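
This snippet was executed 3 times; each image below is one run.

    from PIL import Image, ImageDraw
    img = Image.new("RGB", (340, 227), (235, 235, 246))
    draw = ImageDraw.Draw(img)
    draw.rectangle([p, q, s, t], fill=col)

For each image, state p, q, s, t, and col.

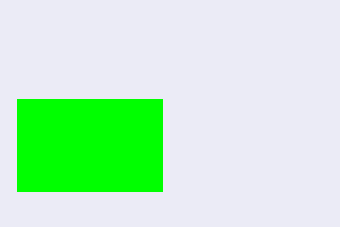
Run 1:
p = 17
q = 99
s = 162
t = 191
col = 'lime'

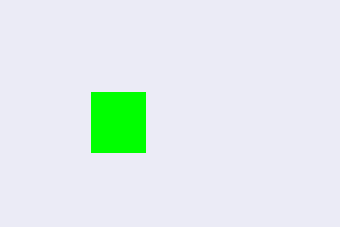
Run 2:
p = 91; q = 92; s = 145; t = 152; col = 'lime'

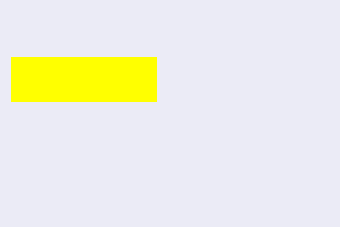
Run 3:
p = 11; q = 57; s = 156; t = 101; col = 'yellow'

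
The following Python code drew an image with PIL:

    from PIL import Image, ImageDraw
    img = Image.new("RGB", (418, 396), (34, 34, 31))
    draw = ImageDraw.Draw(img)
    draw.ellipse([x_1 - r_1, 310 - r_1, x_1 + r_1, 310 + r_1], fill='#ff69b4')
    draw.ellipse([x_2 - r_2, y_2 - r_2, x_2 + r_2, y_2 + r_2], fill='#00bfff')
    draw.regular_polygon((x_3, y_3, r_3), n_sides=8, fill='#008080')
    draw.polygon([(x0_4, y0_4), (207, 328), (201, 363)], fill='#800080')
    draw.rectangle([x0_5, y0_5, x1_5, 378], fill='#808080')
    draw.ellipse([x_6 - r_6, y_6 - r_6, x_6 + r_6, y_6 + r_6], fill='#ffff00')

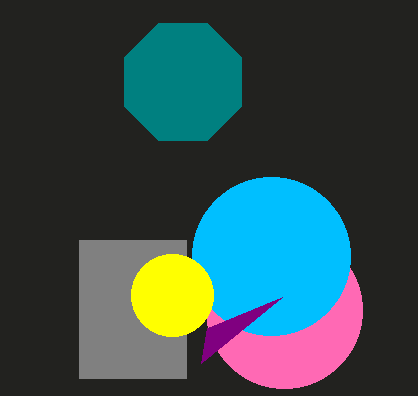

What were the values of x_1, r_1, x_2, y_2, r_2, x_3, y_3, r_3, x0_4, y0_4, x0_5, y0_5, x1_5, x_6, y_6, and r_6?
x_1 = 284
r_1 = 78
x_2 = 271
y_2 = 256
r_2 = 79
x_3 = 183
y_3 = 82
r_3 = 63
x0_4 = 282
y0_4 = 297
x0_5 = 79
y0_5 = 240
x1_5 = 186
x_6 = 172
y_6 = 295
r_6 = 41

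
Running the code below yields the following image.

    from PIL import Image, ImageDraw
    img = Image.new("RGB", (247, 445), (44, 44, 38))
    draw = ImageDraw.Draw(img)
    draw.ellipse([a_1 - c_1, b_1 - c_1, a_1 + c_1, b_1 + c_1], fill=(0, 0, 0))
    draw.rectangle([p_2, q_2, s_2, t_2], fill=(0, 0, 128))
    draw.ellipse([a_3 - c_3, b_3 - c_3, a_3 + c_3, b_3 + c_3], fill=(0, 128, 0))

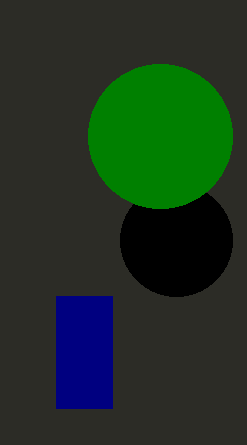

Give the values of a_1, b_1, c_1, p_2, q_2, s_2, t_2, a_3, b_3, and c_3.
a_1 = 176
b_1 = 240
c_1 = 56
p_2 = 56
q_2 = 296
s_2 = 112
t_2 = 408
a_3 = 160
b_3 = 136
c_3 = 72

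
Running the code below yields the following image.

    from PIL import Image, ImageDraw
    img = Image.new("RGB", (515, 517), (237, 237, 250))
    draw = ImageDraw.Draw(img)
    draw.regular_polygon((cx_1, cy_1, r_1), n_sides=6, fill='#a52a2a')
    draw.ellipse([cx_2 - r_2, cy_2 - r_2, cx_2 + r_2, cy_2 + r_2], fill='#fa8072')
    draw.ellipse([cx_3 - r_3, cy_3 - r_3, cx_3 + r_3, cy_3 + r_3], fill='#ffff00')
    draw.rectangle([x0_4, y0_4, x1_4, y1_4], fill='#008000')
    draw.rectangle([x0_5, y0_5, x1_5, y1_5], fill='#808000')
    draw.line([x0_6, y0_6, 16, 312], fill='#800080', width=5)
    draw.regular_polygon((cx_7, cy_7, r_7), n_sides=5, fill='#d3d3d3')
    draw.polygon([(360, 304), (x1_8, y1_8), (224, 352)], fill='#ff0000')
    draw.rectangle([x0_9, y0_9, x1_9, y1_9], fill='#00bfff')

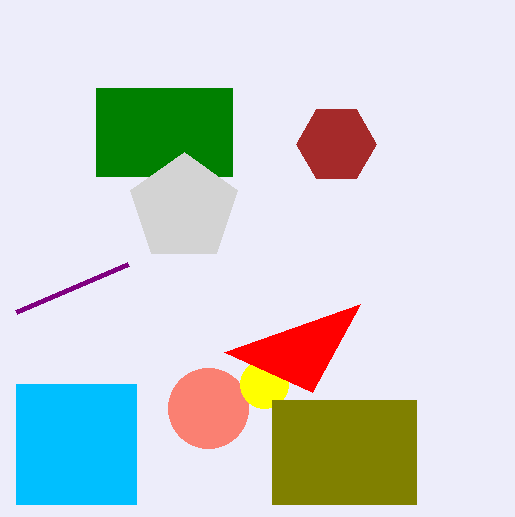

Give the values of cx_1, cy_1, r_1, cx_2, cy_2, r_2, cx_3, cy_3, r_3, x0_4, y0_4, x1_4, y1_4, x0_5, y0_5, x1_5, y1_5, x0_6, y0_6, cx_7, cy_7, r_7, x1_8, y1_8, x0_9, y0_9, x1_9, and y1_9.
cx_1 = 336
cy_1 = 144
r_1 = 40
cx_2 = 208
cy_2 = 408
r_2 = 40
cx_3 = 264
cy_3 = 384
r_3 = 24
x0_4 = 96
y0_4 = 88
x1_4 = 232
y1_4 = 176
x0_5 = 272
y0_5 = 400
x1_5 = 416
y1_5 = 504
x0_6 = 128
y0_6 = 264
cx_7 = 184
cy_7 = 208
r_7 = 56
x1_8 = 312
y1_8 = 392
x0_9 = 16
y0_9 = 384
x1_9 = 136
y1_9 = 504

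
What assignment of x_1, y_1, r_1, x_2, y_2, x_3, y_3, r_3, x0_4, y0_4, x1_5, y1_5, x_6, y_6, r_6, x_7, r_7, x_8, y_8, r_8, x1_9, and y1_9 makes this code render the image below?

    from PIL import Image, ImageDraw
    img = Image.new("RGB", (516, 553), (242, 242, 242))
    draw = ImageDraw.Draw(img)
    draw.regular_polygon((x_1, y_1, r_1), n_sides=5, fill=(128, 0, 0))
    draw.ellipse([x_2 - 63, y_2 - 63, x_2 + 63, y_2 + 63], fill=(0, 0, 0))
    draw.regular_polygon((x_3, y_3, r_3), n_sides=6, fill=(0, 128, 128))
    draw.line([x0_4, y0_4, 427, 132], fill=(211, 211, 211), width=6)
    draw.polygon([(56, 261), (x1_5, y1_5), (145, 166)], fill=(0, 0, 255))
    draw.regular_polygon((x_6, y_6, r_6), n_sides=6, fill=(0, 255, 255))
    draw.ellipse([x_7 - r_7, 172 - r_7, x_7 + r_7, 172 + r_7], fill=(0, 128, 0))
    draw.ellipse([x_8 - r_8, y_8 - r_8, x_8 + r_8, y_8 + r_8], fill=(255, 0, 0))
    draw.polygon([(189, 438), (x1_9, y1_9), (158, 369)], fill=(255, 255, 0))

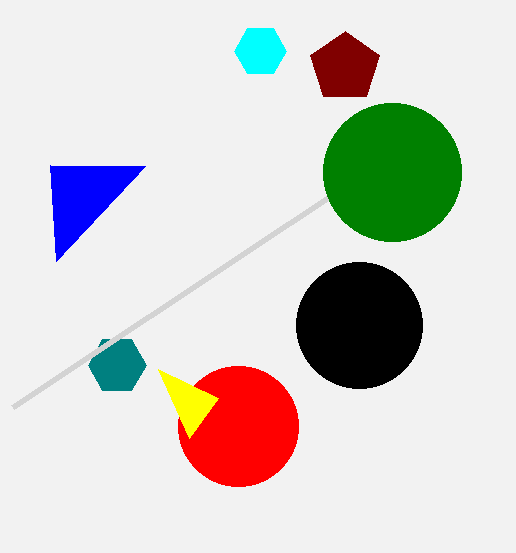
x_1 = 345, y_1 = 67, r_1 = 36, x_2 = 359, y_2 = 325, x_3 = 117, y_3 = 365, r_3 = 29, x0_4 = 13, y0_4 = 407, x1_5 = 50, y1_5 = 165, x_6 = 260, y_6 = 51, r_6 = 26, x_7 = 392, r_7 = 69, x_8 = 238, y_8 = 426, r_8 = 60, x1_9 = 218, y1_9 = 398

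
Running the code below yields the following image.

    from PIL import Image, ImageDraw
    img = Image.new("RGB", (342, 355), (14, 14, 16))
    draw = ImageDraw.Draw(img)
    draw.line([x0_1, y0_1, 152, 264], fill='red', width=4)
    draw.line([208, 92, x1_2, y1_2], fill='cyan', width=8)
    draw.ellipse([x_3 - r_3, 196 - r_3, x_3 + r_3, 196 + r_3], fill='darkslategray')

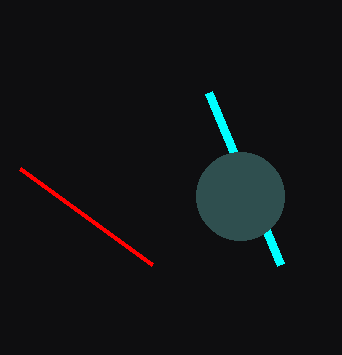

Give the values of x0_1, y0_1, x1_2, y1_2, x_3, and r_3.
x0_1 = 20, y0_1 = 168, x1_2 = 280, y1_2 = 264, x_3 = 240, r_3 = 44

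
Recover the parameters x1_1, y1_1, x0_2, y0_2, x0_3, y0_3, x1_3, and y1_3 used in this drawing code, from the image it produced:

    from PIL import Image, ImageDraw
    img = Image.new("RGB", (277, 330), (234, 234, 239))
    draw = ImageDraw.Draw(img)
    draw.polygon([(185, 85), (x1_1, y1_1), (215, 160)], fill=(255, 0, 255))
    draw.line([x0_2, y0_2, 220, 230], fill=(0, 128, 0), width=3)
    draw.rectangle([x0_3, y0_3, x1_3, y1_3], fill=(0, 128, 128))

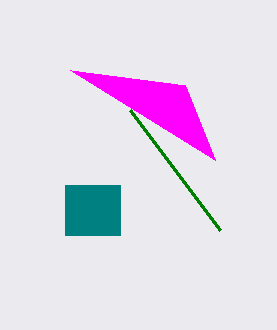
x1_1 = 70; y1_1 = 70; x0_2 = 130; y0_2 = 110; x0_3 = 65; y0_3 = 185; x1_3 = 120; y1_3 = 235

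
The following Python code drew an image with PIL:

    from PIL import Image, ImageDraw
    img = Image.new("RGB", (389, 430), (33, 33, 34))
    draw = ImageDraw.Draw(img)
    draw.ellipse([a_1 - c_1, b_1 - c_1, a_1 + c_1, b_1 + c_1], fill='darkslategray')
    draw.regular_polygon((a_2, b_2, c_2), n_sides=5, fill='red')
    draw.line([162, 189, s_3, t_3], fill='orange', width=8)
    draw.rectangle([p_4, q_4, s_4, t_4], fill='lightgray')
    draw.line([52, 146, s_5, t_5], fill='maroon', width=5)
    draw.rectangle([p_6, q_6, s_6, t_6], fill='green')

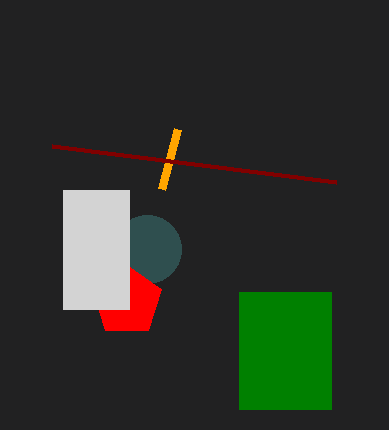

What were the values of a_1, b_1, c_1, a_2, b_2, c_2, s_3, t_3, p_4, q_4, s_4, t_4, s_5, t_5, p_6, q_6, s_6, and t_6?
a_1 = 147; b_1 = 249; c_1 = 34; a_2 = 127; b_2 = 301; c_2 = 36; s_3 = 178; t_3 = 129; p_4 = 63; q_4 = 190; s_4 = 129; t_4 = 309; s_5 = 336; t_5 = 182; p_6 = 239; q_6 = 292; s_6 = 331; t_6 = 409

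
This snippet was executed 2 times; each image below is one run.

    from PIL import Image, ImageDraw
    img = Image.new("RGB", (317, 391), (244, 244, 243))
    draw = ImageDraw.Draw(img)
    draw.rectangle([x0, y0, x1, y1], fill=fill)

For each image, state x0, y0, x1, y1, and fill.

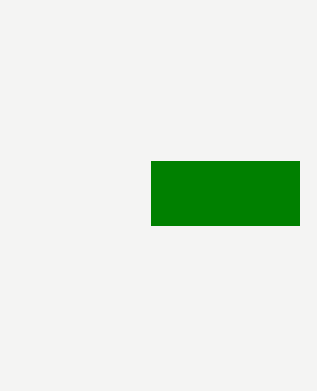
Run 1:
x0 = 151
y0 = 161
x1 = 299
y1 = 225
fill = 'green'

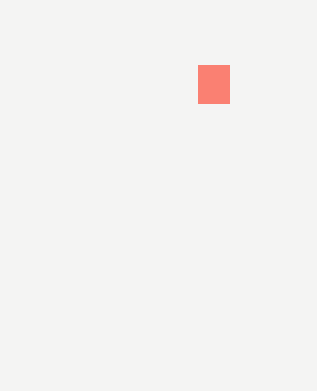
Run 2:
x0 = 198
y0 = 65
x1 = 229
y1 = 103
fill = 'salmon'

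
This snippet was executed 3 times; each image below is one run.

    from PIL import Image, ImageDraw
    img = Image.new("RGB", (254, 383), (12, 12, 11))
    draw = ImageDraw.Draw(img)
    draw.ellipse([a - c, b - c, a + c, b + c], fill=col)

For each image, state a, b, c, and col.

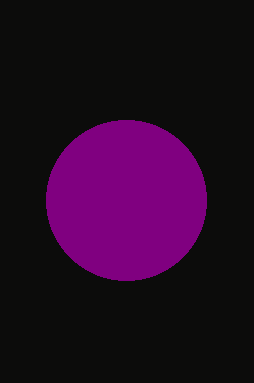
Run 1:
a = 126, b = 200, c = 80, col = 'purple'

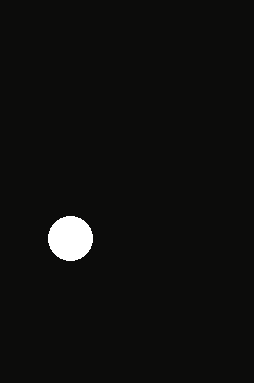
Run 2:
a = 70; b = 238; c = 22; col = 'white'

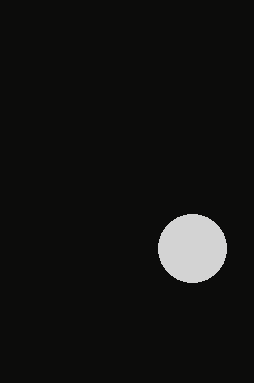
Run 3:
a = 192, b = 248, c = 34, col = 'lightgray'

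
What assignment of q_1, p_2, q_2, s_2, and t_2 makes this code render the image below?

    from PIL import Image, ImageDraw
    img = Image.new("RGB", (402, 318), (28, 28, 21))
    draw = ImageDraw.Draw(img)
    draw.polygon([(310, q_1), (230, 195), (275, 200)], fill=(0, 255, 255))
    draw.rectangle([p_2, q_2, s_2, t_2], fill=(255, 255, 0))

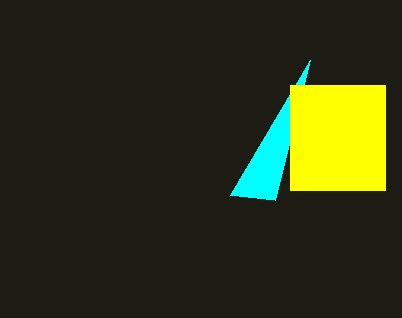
q_1 = 60, p_2 = 290, q_2 = 85, s_2 = 385, t_2 = 190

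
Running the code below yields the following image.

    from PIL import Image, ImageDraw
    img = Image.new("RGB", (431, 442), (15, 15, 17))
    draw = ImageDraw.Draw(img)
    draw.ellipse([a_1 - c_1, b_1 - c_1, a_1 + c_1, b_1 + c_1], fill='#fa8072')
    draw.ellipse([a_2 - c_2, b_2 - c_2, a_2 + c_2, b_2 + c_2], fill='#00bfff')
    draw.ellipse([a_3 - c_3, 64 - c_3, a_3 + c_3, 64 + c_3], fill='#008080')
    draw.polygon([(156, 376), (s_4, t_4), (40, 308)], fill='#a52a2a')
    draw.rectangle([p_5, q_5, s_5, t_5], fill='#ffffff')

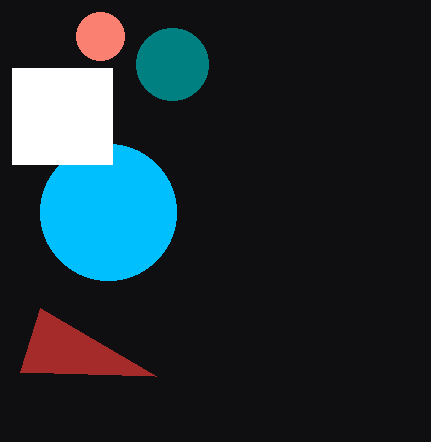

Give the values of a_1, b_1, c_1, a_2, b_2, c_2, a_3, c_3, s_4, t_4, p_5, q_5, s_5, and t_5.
a_1 = 100; b_1 = 36; c_1 = 24; a_2 = 108; b_2 = 212; c_2 = 68; a_3 = 172; c_3 = 36; s_4 = 20; t_4 = 372; p_5 = 12; q_5 = 68; s_5 = 112; t_5 = 164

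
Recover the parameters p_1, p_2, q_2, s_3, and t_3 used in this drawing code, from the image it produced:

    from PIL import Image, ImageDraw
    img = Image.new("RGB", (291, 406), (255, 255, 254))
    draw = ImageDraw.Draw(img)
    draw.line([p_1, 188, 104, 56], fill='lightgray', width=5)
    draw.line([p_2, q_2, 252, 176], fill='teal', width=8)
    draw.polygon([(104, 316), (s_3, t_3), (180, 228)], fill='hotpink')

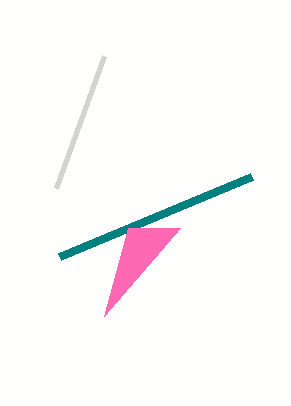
p_1 = 56; p_2 = 60; q_2 = 256; s_3 = 128; t_3 = 228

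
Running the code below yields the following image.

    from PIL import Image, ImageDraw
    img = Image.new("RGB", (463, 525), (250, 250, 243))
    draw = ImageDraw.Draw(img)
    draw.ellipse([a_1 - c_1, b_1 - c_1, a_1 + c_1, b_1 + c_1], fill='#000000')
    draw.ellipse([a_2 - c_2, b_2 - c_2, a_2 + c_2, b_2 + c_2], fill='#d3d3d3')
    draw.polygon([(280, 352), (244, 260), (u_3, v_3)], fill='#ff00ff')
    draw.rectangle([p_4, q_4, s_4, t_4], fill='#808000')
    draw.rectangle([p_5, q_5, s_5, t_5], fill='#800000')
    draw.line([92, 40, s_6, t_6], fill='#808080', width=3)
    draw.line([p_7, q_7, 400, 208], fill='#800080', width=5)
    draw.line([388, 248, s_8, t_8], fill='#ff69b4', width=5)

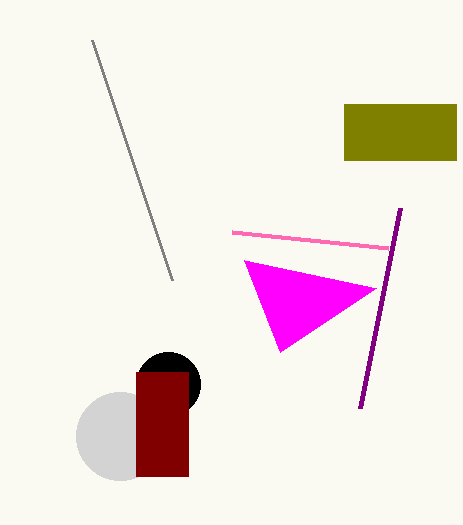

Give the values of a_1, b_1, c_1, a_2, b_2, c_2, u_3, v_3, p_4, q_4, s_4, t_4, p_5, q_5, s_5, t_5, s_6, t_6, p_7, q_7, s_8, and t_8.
a_1 = 168, b_1 = 384, c_1 = 32, a_2 = 120, b_2 = 436, c_2 = 44, u_3 = 376, v_3 = 288, p_4 = 344, q_4 = 104, s_4 = 456, t_4 = 160, p_5 = 136, q_5 = 372, s_5 = 188, t_5 = 476, s_6 = 172, t_6 = 280, p_7 = 360, q_7 = 408, s_8 = 232, t_8 = 232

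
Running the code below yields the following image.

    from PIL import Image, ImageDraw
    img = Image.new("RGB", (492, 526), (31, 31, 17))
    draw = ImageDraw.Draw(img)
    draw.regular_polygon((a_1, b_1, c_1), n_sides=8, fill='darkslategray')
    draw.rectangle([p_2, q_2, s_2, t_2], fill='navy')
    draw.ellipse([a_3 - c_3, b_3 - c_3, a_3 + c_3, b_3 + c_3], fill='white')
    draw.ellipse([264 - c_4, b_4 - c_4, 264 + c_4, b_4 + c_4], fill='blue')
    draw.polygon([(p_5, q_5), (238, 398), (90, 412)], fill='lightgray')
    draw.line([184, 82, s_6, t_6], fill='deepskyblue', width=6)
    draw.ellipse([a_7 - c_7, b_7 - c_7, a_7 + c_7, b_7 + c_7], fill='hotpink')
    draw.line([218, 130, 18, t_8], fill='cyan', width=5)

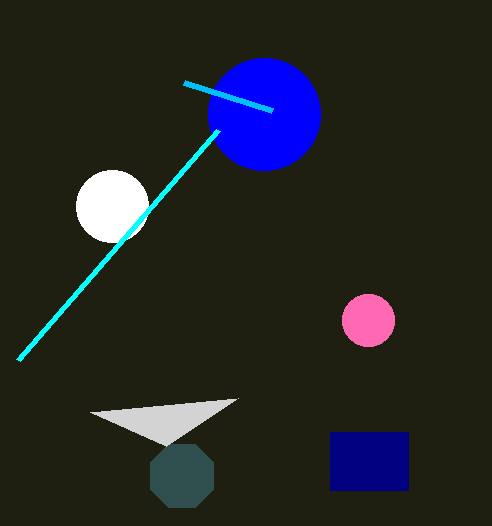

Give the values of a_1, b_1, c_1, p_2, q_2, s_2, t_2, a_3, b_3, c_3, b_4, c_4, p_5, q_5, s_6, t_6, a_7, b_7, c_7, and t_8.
a_1 = 182, b_1 = 476, c_1 = 34, p_2 = 330, q_2 = 432, s_2 = 408, t_2 = 490, a_3 = 112, b_3 = 206, c_3 = 36, b_4 = 114, c_4 = 56, p_5 = 166, q_5 = 446, s_6 = 272, t_6 = 110, a_7 = 368, b_7 = 320, c_7 = 26, t_8 = 360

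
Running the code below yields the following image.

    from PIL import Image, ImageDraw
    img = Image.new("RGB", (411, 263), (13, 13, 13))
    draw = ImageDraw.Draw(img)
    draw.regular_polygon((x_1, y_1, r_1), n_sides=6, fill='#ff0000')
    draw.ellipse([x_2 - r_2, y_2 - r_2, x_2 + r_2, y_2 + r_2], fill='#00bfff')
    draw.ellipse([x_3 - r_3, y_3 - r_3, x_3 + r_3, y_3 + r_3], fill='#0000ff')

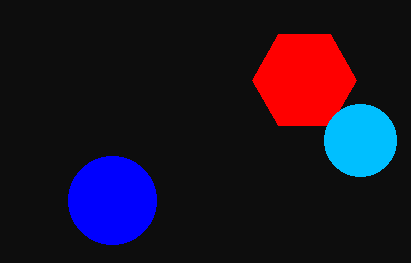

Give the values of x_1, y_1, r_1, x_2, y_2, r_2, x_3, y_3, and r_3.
x_1 = 304
y_1 = 80
r_1 = 52
x_2 = 360
y_2 = 140
r_2 = 36
x_3 = 112
y_3 = 200
r_3 = 44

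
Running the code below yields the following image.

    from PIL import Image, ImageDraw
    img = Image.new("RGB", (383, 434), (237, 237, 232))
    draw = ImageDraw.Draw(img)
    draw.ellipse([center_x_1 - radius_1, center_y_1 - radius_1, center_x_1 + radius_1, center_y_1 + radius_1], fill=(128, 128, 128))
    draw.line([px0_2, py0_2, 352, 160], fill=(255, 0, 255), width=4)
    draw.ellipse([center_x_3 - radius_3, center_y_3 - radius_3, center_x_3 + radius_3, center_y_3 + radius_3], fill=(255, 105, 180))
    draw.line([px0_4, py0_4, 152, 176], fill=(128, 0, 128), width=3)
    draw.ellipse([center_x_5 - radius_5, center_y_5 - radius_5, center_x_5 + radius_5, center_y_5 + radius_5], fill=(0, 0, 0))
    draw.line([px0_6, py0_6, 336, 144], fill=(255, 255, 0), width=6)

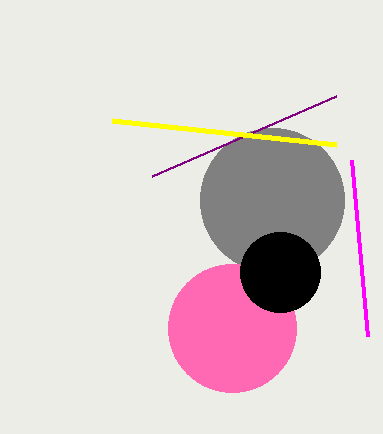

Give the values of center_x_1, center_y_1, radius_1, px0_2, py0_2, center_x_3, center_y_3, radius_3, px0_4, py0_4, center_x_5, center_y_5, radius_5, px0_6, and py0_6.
center_x_1 = 272; center_y_1 = 200; radius_1 = 72; px0_2 = 368; py0_2 = 336; center_x_3 = 232; center_y_3 = 328; radius_3 = 64; px0_4 = 336; py0_4 = 96; center_x_5 = 280; center_y_5 = 272; radius_5 = 40; px0_6 = 112; py0_6 = 120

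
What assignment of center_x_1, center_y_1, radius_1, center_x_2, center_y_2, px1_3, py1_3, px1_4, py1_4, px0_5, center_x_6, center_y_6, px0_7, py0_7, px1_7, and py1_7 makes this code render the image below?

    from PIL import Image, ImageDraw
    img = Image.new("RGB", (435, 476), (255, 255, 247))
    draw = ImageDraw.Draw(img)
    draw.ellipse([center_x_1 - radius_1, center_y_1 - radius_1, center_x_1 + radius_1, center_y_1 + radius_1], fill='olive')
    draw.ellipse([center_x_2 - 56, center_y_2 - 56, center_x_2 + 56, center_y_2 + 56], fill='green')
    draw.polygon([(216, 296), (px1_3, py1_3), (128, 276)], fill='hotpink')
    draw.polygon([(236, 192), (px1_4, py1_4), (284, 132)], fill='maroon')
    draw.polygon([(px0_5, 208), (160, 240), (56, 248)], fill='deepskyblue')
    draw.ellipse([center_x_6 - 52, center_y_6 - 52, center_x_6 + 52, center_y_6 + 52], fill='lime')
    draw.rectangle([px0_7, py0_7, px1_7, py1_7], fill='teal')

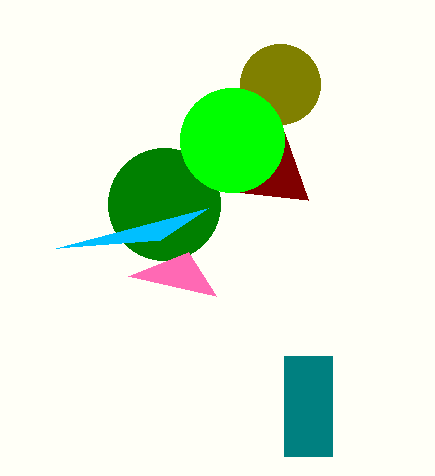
center_x_1 = 280; center_y_1 = 84; radius_1 = 40; center_x_2 = 164; center_y_2 = 204; px1_3 = 188; py1_3 = 252; px1_4 = 308; py1_4 = 200; px0_5 = 208; center_x_6 = 232; center_y_6 = 140; px0_7 = 284; py0_7 = 356; px1_7 = 332; py1_7 = 456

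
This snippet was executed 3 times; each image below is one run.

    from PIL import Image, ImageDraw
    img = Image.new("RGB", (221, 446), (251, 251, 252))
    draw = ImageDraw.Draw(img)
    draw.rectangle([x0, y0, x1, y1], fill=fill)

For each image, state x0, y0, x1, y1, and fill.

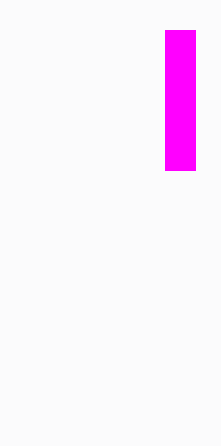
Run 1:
x0 = 165
y0 = 30
x1 = 195
y1 = 170
fill = 'magenta'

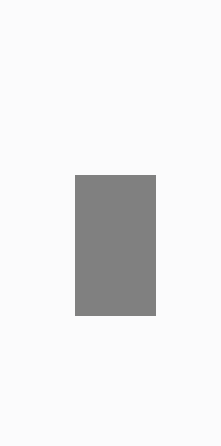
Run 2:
x0 = 75
y0 = 175
x1 = 155
y1 = 315
fill = 'gray'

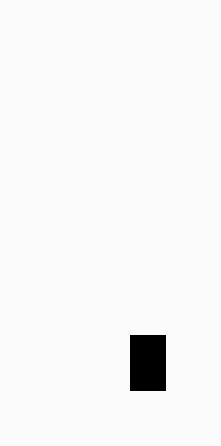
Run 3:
x0 = 130
y0 = 335
x1 = 165
y1 = 390
fill = 'black'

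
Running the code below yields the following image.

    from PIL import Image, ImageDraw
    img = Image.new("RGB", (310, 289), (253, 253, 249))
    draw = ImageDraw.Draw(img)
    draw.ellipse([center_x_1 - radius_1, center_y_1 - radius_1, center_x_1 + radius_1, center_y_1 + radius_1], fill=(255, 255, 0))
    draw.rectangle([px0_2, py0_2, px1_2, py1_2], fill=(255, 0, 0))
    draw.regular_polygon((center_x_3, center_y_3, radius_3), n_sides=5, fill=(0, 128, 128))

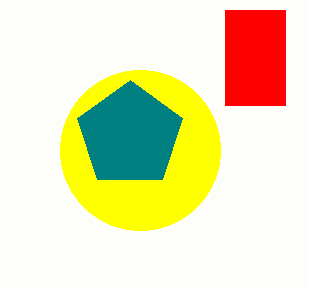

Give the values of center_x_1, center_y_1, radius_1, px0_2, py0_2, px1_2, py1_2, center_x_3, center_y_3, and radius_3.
center_x_1 = 140
center_y_1 = 150
radius_1 = 80
px0_2 = 225
py0_2 = 10
px1_2 = 285
py1_2 = 105
center_x_3 = 130
center_y_3 = 135
radius_3 = 55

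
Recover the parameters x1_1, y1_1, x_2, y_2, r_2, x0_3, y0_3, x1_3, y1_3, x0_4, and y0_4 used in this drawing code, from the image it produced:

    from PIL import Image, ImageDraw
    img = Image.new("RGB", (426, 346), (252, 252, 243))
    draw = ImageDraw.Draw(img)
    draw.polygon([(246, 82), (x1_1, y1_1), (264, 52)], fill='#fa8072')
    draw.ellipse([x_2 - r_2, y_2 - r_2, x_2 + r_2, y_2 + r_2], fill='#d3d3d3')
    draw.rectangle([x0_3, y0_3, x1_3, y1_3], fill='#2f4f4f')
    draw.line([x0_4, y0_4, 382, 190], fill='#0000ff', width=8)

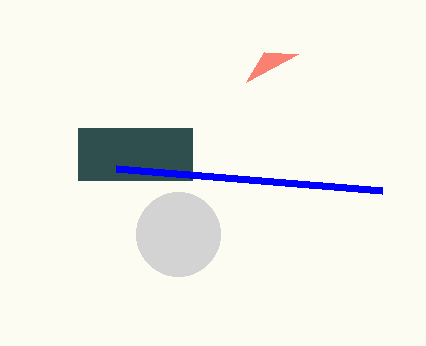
x1_1 = 298
y1_1 = 54
x_2 = 178
y_2 = 234
r_2 = 42
x0_3 = 78
y0_3 = 128
x1_3 = 192
y1_3 = 180
x0_4 = 116
y0_4 = 168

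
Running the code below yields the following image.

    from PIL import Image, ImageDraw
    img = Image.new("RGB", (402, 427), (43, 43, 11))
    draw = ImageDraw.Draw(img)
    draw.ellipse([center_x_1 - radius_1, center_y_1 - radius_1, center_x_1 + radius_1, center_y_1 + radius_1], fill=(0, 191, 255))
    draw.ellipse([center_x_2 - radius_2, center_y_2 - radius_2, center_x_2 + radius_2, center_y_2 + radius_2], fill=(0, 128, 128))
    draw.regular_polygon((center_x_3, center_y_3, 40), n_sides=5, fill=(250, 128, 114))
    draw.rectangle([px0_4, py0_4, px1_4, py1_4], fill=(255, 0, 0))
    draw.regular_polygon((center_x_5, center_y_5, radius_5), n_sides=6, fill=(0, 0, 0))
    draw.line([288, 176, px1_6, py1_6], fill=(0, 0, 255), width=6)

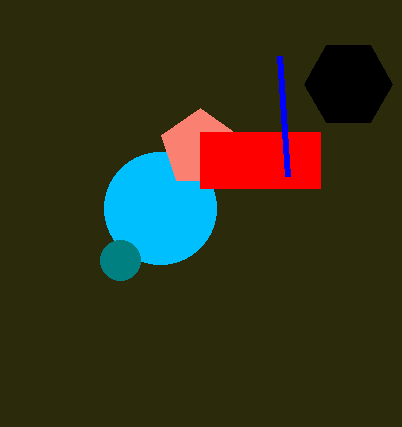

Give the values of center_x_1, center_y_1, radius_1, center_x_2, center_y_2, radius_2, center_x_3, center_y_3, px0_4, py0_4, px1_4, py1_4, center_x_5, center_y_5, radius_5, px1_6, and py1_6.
center_x_1 = 160; center_y_1 = 208; radius_1 = 56; center_x_2 = 120; center_y_2 = 260; radius_2 = 20; center_x_3 = 200; center_y_3 = 148; px0_4 = 200; py0_4 = 132; px1_4 = 320; py1_4 = 188; center_x_5 = 348; center_y_5 = 84; radius_5 = 44; px1_6 = 280; py1_6 = 56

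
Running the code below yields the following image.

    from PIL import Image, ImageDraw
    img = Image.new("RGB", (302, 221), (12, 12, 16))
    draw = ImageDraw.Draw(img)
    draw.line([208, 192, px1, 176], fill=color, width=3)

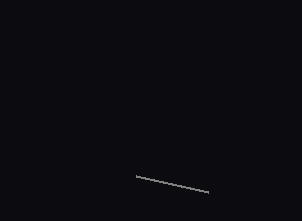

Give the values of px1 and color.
px1 = 136, color = 'gray'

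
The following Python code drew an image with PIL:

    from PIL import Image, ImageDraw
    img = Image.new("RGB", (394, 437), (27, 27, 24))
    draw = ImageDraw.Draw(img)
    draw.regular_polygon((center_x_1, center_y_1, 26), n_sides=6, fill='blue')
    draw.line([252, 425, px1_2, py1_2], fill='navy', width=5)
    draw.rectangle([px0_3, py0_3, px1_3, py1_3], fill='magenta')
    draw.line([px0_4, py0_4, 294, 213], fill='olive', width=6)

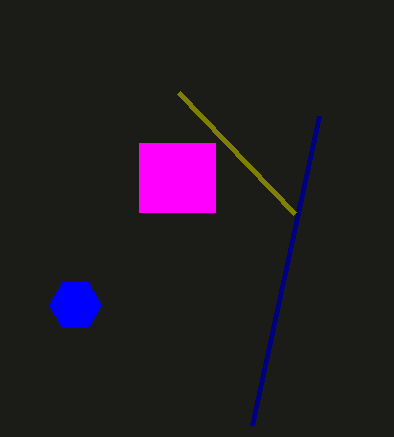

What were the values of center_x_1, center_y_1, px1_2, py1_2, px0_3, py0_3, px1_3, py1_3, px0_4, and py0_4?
center_x_1 = 75, center_y_1 = 305, px1_2 = 319, py1_2 = 116, px0_3 = 139, py0_3 = 143, px1_3 = 215, py1_3 = 212, px0_4 = 178, py0_4 = 92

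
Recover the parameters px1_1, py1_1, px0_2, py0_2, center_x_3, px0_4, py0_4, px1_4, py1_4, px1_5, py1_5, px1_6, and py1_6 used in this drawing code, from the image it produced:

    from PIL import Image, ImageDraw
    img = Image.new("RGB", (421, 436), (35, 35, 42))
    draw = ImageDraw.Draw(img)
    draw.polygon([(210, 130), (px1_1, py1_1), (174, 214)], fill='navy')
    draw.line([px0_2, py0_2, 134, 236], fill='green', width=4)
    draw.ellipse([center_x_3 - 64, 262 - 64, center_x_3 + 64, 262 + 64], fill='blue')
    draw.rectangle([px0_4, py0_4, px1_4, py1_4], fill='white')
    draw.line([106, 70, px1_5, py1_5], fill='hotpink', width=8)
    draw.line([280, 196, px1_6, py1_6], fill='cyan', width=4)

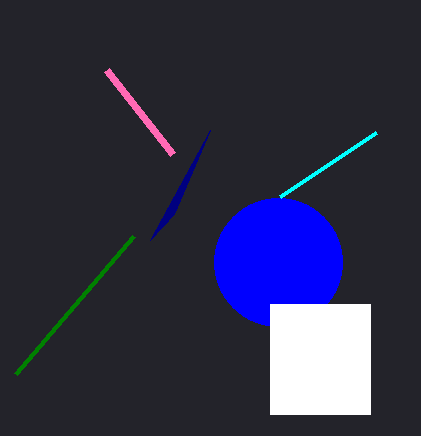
px1_1 = 150
py1_1 = 240
px0_2 = 16
py0_2 = 374
center_x_3 = 278
px0_4 = 270
py0_4 = 304
px1_4 = 370
py1_4 = 414
px1_5 = 172
py1_5 = 154
px1_6 = 376
py1_6 = 132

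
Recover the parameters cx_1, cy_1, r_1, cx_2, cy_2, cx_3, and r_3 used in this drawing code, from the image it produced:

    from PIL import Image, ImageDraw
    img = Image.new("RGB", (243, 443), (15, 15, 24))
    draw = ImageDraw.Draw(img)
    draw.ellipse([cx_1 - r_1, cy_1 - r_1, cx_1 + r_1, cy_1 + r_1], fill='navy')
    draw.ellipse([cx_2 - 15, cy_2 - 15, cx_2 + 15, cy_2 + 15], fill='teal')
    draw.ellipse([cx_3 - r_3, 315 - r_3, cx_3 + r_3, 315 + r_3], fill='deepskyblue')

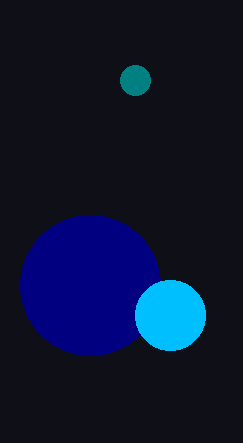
cx_1 = 90
cy_1 = 285
r_1 = 70
cx_2 = 135
cy_2 = 80
cx_3 = 170
r_3 = 35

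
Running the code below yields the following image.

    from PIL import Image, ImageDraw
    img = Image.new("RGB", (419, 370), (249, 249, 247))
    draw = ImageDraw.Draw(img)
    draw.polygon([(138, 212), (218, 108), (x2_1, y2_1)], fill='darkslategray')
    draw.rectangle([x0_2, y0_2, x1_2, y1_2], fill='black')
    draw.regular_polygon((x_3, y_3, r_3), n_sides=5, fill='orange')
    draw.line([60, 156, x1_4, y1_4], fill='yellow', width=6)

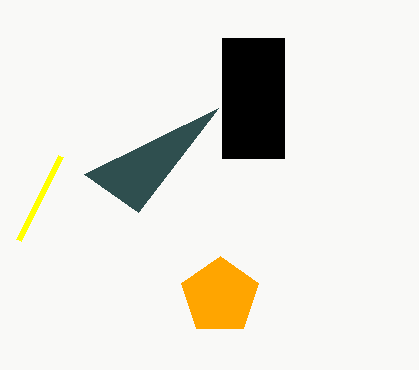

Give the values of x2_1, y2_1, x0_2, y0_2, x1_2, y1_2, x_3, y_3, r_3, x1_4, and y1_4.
x2_1 = 84, y2_1 = 174, x0_2 = 222, y0_2 = 38, x1_2 = 284, y1_2 = 158, x_3 = 220, y_3 = 296, r_3 = 40, x1_4 = 18, y1_4 = 240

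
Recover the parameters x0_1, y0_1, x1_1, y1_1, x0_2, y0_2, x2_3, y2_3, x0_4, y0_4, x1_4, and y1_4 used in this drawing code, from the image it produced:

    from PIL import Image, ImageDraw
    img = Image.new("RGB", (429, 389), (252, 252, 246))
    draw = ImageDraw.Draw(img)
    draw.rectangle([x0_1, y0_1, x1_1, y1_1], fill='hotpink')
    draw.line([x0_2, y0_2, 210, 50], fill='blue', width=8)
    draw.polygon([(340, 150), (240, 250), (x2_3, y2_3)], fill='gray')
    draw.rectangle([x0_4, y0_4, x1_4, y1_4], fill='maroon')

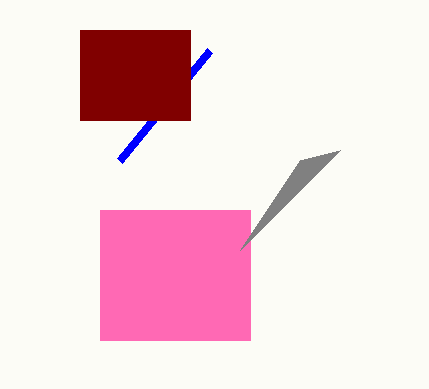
x0_1 = 100; y0_1 = 210; x1_1 = 250; y1_1 = 340; x0_2 = 120; y0_2 = 160; x2_3 = 300; y2_3 = 160; x0_4 = 80; y0_4 = 30; x1_4 = 190; y1_4 = 120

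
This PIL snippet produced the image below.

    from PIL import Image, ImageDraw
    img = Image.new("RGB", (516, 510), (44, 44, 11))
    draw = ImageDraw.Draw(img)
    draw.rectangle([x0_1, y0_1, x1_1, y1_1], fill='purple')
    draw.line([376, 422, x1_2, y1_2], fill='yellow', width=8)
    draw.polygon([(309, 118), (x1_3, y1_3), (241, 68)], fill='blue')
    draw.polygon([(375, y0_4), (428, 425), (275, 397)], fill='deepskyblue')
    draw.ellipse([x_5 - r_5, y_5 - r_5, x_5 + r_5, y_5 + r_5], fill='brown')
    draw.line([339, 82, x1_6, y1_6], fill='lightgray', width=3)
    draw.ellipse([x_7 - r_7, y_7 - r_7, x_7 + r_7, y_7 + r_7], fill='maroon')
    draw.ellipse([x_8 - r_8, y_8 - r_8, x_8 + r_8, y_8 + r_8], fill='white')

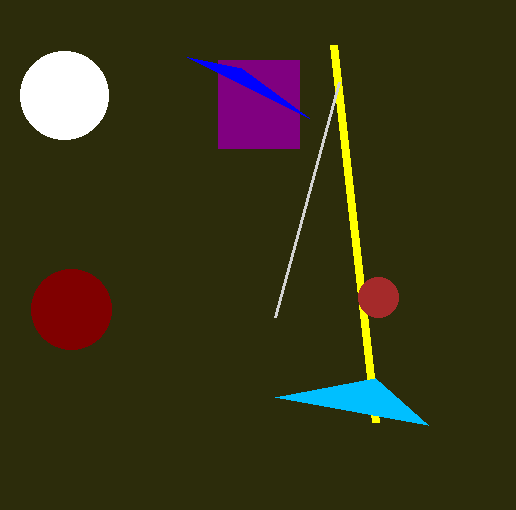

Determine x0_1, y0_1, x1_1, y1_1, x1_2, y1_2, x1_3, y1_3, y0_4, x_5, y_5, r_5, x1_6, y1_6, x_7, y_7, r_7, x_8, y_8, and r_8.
x0_1 = 218
y0_1 = 60
x1_1 = 299
y1_1 = 148
x1_2 = 334
y1_2 = 45
x1_3 = 187
y1_3 = 57
y0_4 = 378
x_5 = 378
y_5 = 297
r_5 = 20
x1_6 = 275
y1_6 = 317
x_7 = 71
y_7 = 309
r_7 = 40
x_8 = 64
y_8 = 95
r_8 = 44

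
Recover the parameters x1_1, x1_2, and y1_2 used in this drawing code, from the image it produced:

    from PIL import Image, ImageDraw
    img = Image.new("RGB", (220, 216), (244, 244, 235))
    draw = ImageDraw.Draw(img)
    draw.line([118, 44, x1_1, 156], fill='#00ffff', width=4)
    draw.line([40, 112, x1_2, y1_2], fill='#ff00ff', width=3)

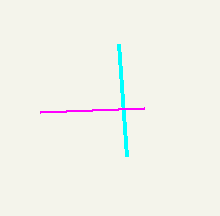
x1_1 = 126; x1_2 = 144; y1_2 = 108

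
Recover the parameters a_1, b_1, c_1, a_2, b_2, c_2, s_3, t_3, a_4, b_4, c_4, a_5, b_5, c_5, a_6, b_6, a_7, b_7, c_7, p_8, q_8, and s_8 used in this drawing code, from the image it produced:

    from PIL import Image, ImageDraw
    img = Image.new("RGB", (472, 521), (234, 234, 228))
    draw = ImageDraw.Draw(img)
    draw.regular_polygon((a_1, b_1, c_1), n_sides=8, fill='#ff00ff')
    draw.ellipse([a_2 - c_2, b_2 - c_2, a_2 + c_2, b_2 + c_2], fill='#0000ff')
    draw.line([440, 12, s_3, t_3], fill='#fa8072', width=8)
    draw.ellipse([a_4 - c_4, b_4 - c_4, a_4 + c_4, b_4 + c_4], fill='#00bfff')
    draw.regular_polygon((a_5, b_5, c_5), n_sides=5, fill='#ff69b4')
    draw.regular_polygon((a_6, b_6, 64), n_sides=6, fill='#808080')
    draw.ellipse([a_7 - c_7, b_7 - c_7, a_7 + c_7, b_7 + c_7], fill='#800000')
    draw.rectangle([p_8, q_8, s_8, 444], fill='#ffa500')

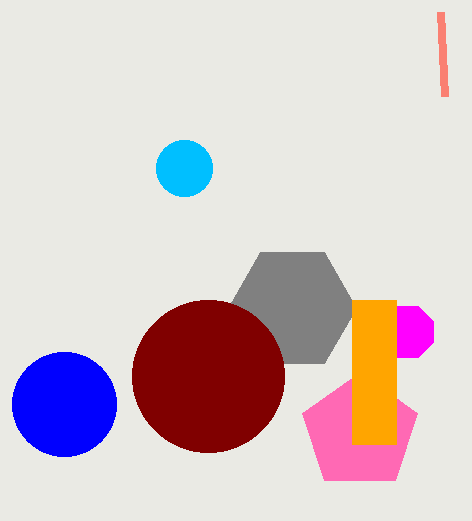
a_1 = 408; b_1 = 332; c_1 = 28; a_2 = 64; b_2 = 404; c_2 = 52; s_3 = 444; t_3 = 96; a_4 = 184; b_4 = 168; c_4 = 28; a_5 = 360; b_5 = 432; c_5 = 60; a_6 = 292; b_6 = 308; a_7 = 208; b_7 = 376; c_7 = 76; p_8 = 352; q_8 = 300; s_8 = 396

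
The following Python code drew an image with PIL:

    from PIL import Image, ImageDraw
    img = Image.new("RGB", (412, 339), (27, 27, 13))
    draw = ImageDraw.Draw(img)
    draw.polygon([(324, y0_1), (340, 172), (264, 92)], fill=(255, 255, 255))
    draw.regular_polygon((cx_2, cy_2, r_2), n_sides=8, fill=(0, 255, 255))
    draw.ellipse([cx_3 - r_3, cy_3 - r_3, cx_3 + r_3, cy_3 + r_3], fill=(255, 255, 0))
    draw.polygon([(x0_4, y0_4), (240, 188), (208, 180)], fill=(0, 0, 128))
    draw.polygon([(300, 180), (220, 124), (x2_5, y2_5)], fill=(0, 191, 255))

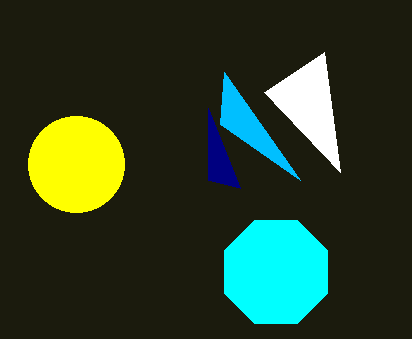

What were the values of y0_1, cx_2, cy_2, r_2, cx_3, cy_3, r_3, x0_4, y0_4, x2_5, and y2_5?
y0_1 = 52, cx_2 = 276, cy_2 = 272, r_2 = 56, cx_3 = 76, cy_3 = 164, r_3 = 48, x0_4 = 208, y0_4 = 108, x2_5 = 224, y2_5 = 72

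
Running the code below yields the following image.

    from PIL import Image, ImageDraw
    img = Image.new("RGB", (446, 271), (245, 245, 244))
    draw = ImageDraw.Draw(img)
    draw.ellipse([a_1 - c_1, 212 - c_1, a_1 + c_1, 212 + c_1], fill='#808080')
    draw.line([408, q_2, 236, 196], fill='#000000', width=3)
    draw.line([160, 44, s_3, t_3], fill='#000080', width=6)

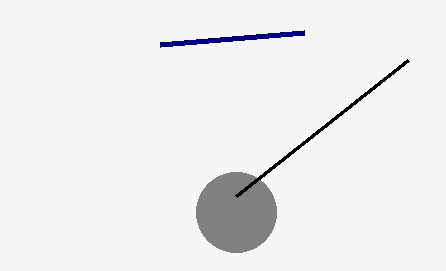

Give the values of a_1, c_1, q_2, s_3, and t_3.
a_1 = 236; c_1 = 40; q_2 = 60; s_3 = 304; t_3 = 32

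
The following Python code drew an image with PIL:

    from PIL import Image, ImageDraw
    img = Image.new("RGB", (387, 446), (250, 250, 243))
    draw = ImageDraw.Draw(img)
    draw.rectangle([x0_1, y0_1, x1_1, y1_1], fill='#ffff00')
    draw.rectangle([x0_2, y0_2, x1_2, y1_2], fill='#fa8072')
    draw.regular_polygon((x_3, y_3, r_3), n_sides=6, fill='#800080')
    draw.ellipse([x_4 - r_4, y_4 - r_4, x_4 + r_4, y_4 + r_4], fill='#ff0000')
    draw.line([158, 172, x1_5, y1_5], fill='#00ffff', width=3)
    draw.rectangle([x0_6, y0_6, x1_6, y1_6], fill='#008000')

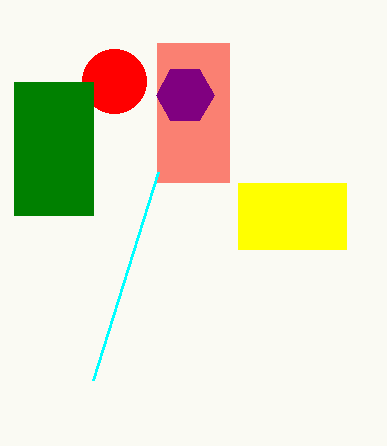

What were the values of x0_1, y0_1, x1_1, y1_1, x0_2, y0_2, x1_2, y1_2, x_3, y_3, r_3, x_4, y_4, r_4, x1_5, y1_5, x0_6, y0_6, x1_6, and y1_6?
x0_1 = 238; y0_1 = 183; x1_1 = 346; y1_1 = 249; x0_2 = 157; y0_2 = 43; x1_2 = 229; y1_2 = 182; x_3 = 185; y_3 = 95; r_3 = 29; x_4 = 114; y_4 = 81; r_4 = 32; x1_5 = 93; y1_5 = 380; x0_6 = 14; y0_6 = 82; x1_6 = 93; y1_6 = 215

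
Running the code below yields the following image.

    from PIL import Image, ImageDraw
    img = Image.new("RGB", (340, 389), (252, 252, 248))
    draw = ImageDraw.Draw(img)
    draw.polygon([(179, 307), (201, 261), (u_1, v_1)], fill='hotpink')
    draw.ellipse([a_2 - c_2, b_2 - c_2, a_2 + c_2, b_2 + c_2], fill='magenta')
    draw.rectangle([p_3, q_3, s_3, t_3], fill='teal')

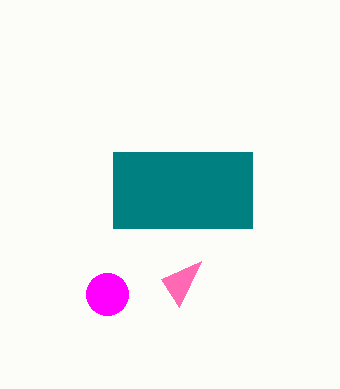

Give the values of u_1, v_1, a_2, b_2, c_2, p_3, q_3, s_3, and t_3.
u_1 = 161, v_1 = 279, a_2 = 107, b_2 = 294, c_2 = 21, p_3 = 113, q_3 = 152, s_3 = 252, t_3 = 228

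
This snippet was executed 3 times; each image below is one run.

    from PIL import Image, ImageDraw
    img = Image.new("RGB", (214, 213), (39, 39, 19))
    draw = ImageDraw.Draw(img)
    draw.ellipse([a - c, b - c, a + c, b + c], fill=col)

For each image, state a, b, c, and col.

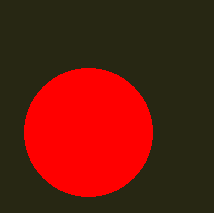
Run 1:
a = 88, b = 132, c = 64, col = 'red'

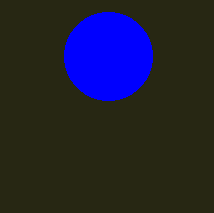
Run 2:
a = 108
b = 56
c = 44
col = 'blue'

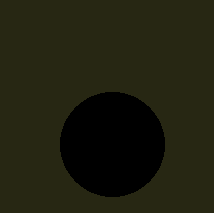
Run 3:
a = 112; b = 144; c = 52; col = 'black'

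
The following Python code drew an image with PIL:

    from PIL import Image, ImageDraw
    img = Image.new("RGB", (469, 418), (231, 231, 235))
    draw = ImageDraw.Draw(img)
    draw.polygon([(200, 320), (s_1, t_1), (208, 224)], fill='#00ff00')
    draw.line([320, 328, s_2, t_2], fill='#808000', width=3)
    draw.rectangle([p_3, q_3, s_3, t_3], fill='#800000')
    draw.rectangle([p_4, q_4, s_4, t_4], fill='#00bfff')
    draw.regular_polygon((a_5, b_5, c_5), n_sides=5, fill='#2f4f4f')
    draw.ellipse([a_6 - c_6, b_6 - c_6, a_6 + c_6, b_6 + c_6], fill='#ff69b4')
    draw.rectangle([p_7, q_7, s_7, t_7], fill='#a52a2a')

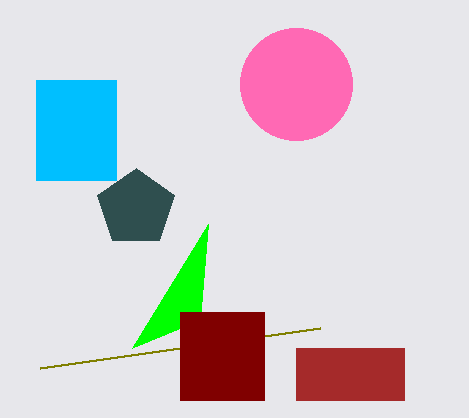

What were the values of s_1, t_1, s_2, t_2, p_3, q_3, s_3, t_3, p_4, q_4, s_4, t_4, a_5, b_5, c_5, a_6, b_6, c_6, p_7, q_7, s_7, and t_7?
s_1 = 132; t_1 = 348; s_2 = 40; t_2 = 368; p_3 = 180; q_3 = 312; s_3 = 264; t_3 = 400; p_4 = 36; q_4 = 80; s_4 = 116; t_4 = 180; a_5 = 136; b_5 = 208; c_5 = 40; a_6 = 296; b_6 = 84; c_6 = 56; p_7 = 296; q_7 = 348; s_7 = 404; t_7 = 400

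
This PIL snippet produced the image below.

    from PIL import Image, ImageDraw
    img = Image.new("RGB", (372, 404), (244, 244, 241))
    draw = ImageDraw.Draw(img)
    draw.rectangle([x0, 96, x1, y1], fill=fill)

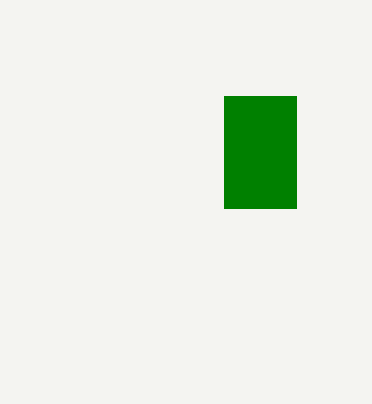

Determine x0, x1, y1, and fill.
x0 = 224, x1 = 296, y1 = 208, fill = 'green'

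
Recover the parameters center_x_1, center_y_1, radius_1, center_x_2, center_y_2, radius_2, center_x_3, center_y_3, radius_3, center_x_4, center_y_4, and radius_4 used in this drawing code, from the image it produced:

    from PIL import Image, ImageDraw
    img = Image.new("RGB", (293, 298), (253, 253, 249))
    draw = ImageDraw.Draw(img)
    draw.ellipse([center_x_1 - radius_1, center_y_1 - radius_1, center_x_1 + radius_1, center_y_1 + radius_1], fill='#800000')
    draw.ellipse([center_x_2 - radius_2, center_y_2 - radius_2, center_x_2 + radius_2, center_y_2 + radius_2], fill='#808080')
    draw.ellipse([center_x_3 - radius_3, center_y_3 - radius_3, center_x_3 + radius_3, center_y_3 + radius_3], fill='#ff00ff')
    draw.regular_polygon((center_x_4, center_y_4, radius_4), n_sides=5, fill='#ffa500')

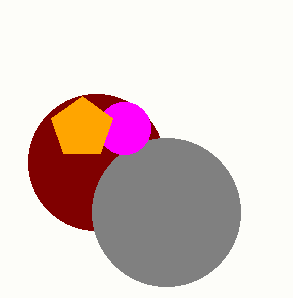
center_x_1 = 96; center_y_1 = 162; radius_1 = 68; center_x_2 = 166; center_y_2 = 212; radius_2 = 74; center_x_3 = 124; center_y_3 = 128; radius_3 = 26; center_x_4 = 82; center_y_4 = 128; radius_4 = 32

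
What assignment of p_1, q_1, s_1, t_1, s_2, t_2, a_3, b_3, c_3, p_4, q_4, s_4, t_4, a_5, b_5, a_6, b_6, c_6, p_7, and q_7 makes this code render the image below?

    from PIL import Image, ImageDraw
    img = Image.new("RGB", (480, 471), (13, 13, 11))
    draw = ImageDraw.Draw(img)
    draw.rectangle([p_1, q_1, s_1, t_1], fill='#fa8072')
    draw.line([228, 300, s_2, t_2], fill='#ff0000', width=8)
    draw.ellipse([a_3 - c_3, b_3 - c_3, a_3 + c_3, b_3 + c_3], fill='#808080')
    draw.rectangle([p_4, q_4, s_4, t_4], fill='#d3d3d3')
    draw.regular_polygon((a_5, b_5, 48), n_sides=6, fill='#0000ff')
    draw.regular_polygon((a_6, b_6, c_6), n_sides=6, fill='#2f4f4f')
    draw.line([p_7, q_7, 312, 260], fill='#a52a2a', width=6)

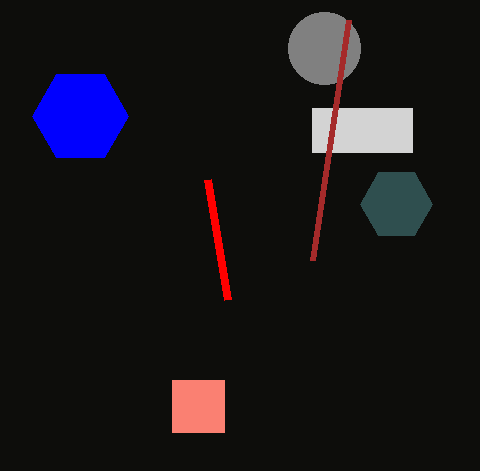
p_1 = 172; q_1 = 380; s_1 = 224; t_1 = 432; s_2 = 208; t_2 = 180; a_3 = 324; b_3 = 48; c_3 = 36; p_4 = 312; q_4 = 108; s_4 = 412; t_4 = 152; a_5 = 80; b_5 = 116; a_6 = 396; b_6 = 204; c_6 = 36; p_7 = 348; q_7 = 20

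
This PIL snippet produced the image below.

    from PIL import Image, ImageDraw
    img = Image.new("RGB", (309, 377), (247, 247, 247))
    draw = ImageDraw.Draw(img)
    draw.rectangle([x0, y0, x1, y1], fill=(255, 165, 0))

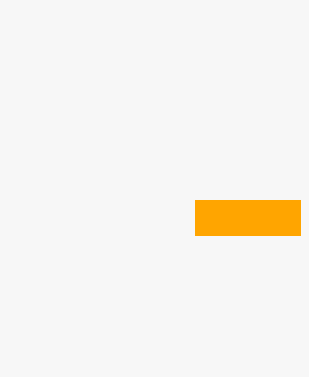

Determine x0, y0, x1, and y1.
x0 = 195
y0 = 200
x1 = 300
y1 = 235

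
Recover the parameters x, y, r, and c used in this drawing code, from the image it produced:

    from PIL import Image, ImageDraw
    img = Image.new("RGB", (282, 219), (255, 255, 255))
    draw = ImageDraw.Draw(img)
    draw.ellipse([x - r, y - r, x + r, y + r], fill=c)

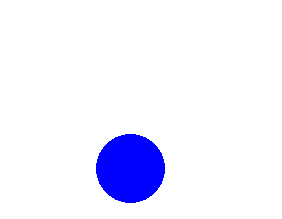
x = 130; y = 168; r = 34; c = 'blue'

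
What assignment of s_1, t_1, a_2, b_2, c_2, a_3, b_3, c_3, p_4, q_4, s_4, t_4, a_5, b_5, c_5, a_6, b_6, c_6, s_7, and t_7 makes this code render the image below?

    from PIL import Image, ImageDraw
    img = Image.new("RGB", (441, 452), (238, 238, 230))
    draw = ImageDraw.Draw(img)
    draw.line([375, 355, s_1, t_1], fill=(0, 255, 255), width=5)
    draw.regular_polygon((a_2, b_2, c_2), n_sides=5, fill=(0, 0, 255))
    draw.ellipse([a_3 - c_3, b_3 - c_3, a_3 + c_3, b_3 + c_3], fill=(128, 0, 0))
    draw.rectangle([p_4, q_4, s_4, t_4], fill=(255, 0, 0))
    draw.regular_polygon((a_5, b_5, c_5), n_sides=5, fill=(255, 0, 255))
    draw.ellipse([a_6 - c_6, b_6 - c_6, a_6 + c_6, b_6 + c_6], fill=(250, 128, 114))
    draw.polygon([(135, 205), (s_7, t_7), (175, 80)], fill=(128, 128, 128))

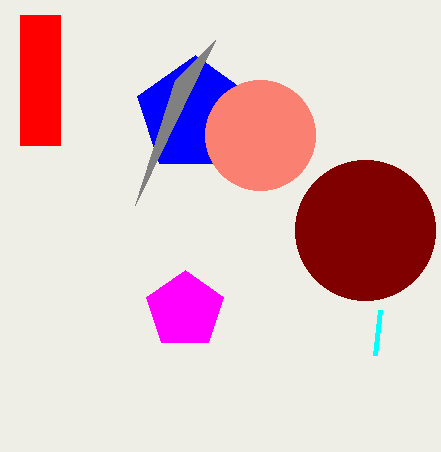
s_1 = 380, t_1 = 310, a_2 = 195, b_2 = 115, c_2 = 60, a_3 = 365, b_3 = 230, c_3 = 70, p_4 = 20, q_4 = 15, s_4 = 60, t_4 = 145, a_5 = 185, b_5 = 310, c_5 = 40, a_6 = 260, b_6 = 135, c_6 = 55, s_7 = 215, t_7 = 40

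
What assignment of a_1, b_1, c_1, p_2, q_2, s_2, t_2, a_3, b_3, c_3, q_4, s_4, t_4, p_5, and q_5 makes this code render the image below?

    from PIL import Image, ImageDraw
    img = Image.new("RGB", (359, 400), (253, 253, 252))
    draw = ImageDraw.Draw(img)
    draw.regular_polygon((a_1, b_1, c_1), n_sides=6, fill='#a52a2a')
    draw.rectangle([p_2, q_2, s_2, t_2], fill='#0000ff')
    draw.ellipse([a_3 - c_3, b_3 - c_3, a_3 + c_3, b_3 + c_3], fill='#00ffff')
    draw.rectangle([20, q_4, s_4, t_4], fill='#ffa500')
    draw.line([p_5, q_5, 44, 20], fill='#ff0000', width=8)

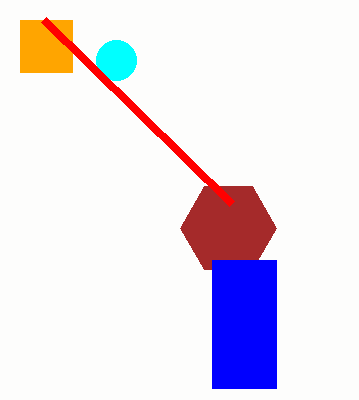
a_1 = 228; b_1 = 228; c_1 = 48; p_2 = 212; q_2 = 260; s_2 = 276; t_2 = 388; a_3 = 116; b_3 = 60; c_3 = 20; q_4 = 20; s_4 = 72; t_4 = 72; p_5 = 232; q_5 = 204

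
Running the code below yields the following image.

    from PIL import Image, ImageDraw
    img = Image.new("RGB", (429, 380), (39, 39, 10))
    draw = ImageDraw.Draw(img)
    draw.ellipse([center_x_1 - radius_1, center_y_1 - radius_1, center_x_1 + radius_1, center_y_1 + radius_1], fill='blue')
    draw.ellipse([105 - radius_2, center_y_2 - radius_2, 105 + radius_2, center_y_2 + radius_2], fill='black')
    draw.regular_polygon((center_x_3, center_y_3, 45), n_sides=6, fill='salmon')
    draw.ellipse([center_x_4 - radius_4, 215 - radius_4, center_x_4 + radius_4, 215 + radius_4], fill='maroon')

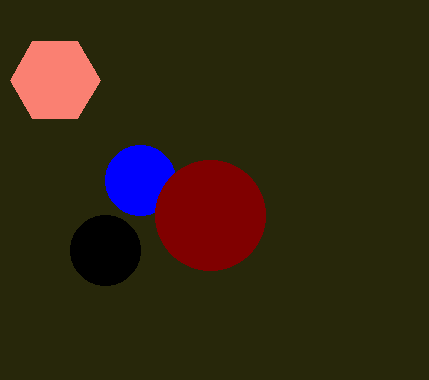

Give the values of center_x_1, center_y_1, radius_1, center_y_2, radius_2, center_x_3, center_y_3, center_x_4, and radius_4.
center_x_1 = 140; center_y_1 = 180; radius_1 = 35; center_y_2 = 250; radius_2 = 35; center_x_3 = 55; center_y_3 = 80; center_x_4 = 210; radius_4 = 55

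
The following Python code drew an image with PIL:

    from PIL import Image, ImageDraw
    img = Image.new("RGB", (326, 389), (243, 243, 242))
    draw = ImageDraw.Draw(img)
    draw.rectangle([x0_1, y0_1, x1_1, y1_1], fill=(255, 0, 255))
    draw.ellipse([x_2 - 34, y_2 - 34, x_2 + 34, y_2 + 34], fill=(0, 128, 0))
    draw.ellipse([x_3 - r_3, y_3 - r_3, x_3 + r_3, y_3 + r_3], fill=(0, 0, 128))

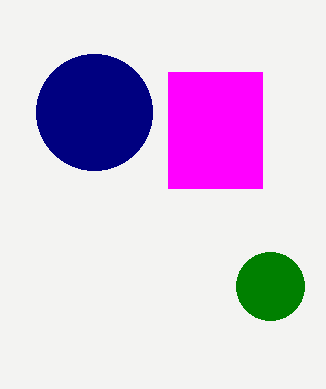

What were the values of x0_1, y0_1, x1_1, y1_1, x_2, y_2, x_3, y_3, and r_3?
x0_1 = 168, y0_1 = 72, x1_1 = 262, y1_1 = 188, x_2 = 270, y_2 = 286, x_3 = 94, y_3 = 112, r_3 = 58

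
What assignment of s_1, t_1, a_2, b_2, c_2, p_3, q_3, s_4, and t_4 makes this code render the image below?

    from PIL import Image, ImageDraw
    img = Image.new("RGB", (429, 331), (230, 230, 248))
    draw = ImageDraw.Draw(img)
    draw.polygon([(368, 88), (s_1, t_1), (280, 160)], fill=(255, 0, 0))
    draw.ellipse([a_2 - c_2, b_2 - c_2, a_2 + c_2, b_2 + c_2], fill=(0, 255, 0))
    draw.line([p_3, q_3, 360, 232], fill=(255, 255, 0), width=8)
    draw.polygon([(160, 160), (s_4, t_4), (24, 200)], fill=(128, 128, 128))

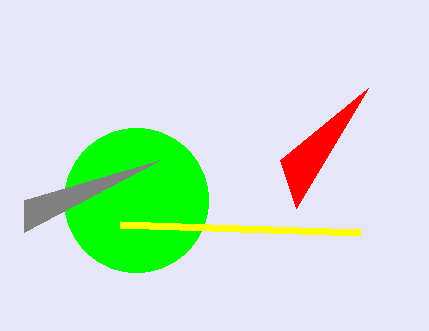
s_1 = 296
t_1 = 208
a_2 = 136
b_2 = 200
c_2 = 72
p_3 = 120
q_3 = 224
s_4 = 24
t_4 = 232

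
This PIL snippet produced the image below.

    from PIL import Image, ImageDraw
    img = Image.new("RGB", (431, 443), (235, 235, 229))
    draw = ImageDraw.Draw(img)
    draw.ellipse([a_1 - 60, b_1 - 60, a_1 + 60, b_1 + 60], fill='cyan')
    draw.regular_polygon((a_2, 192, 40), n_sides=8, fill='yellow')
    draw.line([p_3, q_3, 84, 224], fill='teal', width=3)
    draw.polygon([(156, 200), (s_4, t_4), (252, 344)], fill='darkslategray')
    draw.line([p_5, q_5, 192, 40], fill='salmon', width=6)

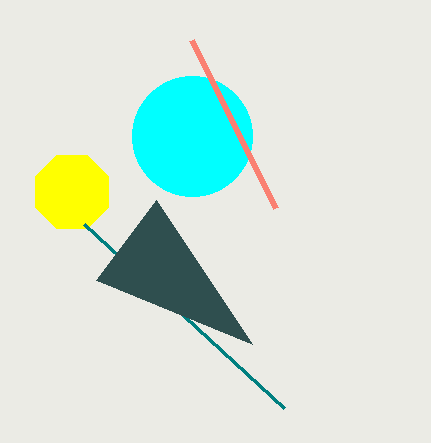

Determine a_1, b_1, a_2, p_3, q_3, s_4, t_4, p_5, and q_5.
a_1 = 192
b_1 = 136
a_2 = 72
p_3 = 284
q_3 = 408
s_4 = 96
t_4 = 280
p_5 = 276
q_5 = 208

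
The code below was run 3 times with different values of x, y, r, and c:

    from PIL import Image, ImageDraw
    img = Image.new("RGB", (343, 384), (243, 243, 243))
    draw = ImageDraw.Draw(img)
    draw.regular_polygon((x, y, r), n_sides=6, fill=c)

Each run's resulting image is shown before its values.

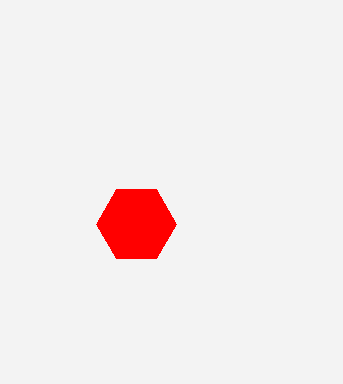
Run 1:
x = 136
y = 224
r = 40
c = 'red'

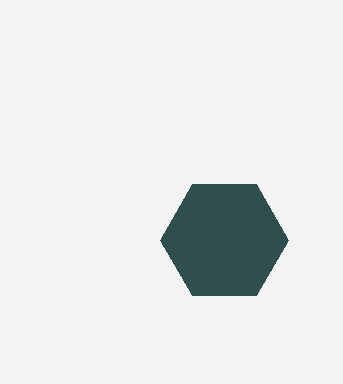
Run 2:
x = 224, y = 240, r = 64, c = 'darkslategray'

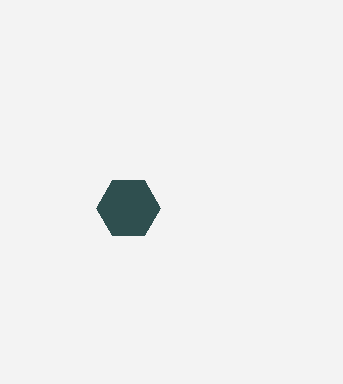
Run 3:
x = 128; y = 208; r = 32; c = 'darkslategray'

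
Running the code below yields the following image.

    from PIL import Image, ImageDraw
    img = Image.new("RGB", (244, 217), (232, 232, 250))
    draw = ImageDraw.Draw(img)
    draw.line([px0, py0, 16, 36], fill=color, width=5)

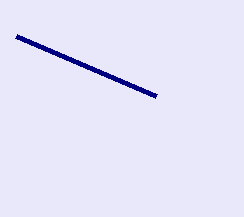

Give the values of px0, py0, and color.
px0 = 156; py0 = 96; color = 'navy'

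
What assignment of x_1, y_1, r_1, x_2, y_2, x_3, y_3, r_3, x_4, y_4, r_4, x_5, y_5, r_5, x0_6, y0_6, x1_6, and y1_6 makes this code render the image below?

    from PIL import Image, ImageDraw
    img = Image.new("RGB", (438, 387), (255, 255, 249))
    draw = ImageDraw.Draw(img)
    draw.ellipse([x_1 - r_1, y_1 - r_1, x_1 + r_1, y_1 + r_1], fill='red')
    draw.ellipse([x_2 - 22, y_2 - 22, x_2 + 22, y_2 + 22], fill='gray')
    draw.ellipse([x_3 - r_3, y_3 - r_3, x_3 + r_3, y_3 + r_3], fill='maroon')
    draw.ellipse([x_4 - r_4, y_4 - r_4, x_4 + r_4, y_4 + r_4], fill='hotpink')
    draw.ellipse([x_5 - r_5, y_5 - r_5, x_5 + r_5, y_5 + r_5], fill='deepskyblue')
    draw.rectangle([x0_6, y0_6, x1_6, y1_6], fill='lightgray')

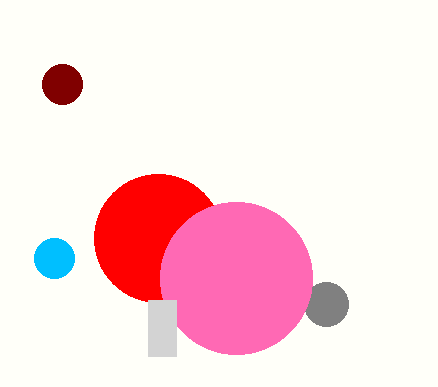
x_1 = 158
y_1 = 238
r_1 = 64
x_2 = 326
y_2 = 304
x_3 = 62
y_3 = 84
r_3 = 20
x_4 = 236
y_4 = 278
r_4 = 76
x_5 = 54
y_5 = 258
r_5 = 20
x0_6 = 148
y0_6 = 300
x1_6 = 176
y1_6 = 356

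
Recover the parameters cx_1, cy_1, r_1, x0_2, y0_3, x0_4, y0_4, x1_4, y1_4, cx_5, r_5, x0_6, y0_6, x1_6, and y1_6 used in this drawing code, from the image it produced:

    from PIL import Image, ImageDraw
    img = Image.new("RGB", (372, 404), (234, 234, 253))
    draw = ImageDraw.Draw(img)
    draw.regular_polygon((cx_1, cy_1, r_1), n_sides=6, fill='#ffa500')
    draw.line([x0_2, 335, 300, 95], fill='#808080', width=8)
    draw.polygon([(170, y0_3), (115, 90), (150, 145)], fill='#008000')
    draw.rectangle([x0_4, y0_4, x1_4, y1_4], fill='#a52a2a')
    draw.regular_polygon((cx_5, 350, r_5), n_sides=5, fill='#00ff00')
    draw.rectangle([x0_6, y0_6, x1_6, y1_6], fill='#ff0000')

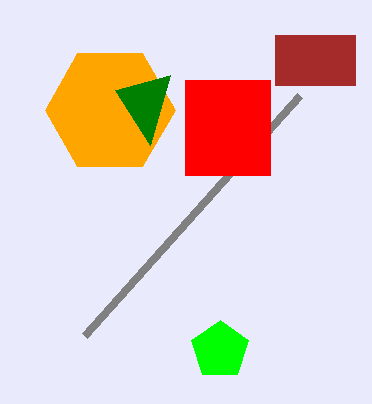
cx_1 = 110
cy_1 = 110
r_1 = 65
x0_2 = 85
y0_3 = 75
x0_4 = 275
y0_4 = 35
x1_4 = 355
y1_4 = 85
cx_5 = 220
r_5 = 30
x0_6 = 185
y0_6 = 80
x1_6 = 270
y1_6 = 175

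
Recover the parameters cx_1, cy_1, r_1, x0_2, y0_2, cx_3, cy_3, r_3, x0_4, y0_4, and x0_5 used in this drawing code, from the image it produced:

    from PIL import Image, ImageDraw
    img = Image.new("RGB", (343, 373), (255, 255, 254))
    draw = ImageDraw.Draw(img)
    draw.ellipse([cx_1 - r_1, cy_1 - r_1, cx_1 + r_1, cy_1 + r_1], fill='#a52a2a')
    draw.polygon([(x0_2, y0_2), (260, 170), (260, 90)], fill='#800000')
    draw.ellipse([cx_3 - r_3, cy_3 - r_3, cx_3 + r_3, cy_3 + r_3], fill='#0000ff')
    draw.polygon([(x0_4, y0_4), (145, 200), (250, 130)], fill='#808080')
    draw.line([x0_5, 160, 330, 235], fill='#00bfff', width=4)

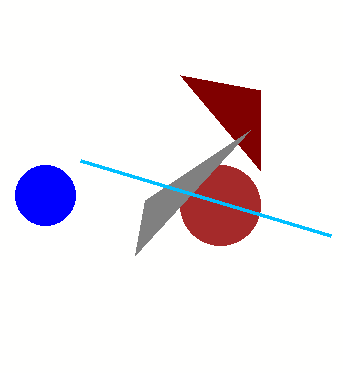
cx_1 = 220
cy_1 = 205
r_1 = 40
x0_2 = 180
y0_2 = 75
cx_3 = 45
cy_3 = 195
r_3 = 30
x0_4 = 135
y0_4 = 255
x0_5 = 80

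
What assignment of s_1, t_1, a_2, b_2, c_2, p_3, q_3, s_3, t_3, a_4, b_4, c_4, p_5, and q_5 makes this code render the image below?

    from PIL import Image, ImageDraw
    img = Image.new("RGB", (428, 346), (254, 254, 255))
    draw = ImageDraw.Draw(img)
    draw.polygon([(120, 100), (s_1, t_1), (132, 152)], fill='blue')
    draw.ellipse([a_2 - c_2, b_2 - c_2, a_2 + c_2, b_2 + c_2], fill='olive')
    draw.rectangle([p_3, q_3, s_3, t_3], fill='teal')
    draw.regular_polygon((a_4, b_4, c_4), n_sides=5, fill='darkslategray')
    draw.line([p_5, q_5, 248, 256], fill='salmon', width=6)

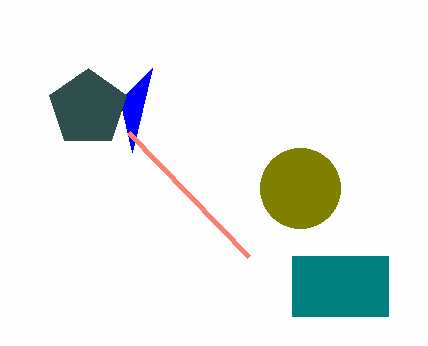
s_1 = 152
t_1 = 68
a_2 = 300
b_2 = 188
c_2 = 40
p_3 = 292
q_3 = 256
s_3 = 388
t_3 = 316
a_4 = 88
b_4 = 108
c_4 = 40
p_5 = 128
q_5 = 132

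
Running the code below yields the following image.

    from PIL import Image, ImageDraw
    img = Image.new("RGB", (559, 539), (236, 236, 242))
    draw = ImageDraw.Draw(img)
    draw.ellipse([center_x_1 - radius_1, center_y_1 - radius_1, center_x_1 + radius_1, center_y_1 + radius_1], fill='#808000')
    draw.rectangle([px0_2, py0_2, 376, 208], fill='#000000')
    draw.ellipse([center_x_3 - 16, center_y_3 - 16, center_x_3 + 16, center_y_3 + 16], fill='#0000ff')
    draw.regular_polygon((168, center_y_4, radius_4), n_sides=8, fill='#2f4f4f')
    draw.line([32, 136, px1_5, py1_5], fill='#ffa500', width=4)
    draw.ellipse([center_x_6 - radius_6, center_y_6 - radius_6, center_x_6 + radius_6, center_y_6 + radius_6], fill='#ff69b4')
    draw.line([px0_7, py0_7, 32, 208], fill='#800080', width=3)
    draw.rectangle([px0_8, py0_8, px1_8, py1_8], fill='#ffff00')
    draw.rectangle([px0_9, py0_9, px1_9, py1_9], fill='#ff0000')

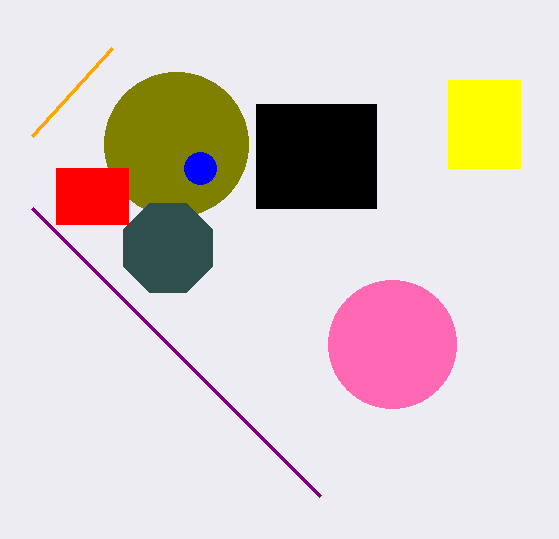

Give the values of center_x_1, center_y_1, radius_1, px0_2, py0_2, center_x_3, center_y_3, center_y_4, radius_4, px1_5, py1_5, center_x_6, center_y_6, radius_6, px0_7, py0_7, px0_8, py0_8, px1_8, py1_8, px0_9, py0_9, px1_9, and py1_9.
center_x_1 = 176
center_y_1 = 144
radius_1 = 72
px0_2 = 256
py0_2 = 104
center_x_3 = 200
center_y_3 = 168
center_y_4 = 248
radius_4 = 48
px1_5 = 112
py1_5 = 48
center_x_6 = 392
center_y_6 = 344
radius_6 = 64
px0_7 = 320
py0_7 = 496
px0_8 = 448
py0_8 = 80
px1_8 = 520
py1_8 = 168
px0_9 = 56
py0_9 = 168
px1_9 = 128
py1_9 = 224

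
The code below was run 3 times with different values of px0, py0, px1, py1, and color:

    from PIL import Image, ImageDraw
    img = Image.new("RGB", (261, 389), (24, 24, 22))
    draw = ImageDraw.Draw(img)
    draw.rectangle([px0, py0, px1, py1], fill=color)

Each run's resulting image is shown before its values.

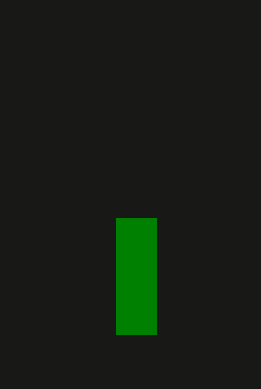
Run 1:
px0 = 116
py0 = 218
px1 = 156
py1 = 334
color = 'green'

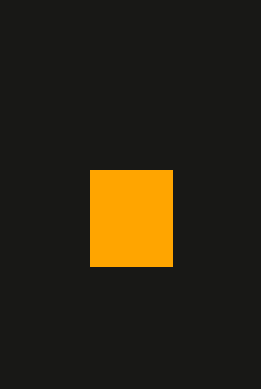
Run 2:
px0 = 90, py0 = 170, px1 = 172, py1 = 266, color = 'orange'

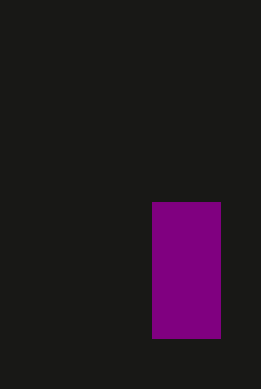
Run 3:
px0 = 152
py0 = 202
px1 = 220
py1 = 338
color = 'purple'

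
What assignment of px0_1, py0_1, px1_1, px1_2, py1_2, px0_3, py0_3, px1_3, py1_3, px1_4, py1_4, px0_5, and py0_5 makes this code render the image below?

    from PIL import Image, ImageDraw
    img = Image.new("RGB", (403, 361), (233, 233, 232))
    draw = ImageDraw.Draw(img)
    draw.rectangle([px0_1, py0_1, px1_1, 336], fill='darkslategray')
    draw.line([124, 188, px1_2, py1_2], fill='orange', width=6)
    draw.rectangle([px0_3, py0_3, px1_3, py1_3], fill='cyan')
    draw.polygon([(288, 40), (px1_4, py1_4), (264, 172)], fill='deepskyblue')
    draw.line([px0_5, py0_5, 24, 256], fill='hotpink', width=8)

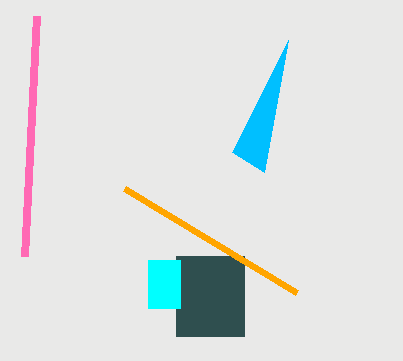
px0_1 = 176, py0_1 = 256, px1_1 = 244, px1_2 = 296, py1_2 = 292, px0_3 = 148, py0_3 = 260, px1_3 = 180, py1_3 = 308, px1_4 = 232, py1_4 = 152, px0_5 = 36, py0_5 = 16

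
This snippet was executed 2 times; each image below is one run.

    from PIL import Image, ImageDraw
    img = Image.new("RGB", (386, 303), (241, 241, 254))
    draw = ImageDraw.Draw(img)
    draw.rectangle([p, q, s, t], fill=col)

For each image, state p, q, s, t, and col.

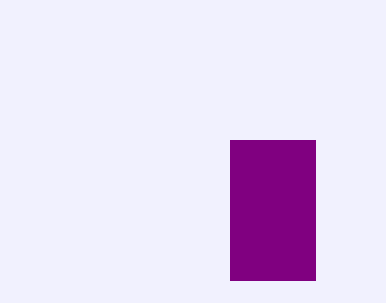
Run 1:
p = 230; q = 140; s = 315; t = 280; col = 'purple'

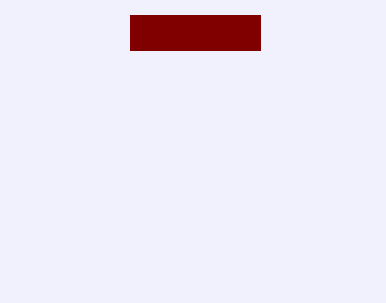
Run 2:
p = 130; q = 15; s = 260; t = 50; col = 'maroon'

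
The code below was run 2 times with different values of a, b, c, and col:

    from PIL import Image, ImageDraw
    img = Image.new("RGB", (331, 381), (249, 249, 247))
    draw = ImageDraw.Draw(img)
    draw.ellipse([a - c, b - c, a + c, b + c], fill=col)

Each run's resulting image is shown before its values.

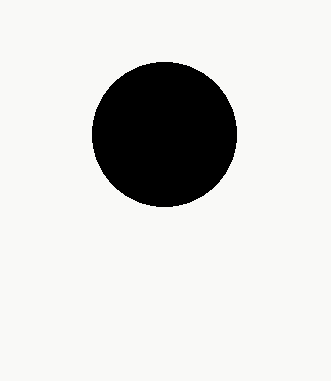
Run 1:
a = 164, b = 134, c = 72, col = 'black'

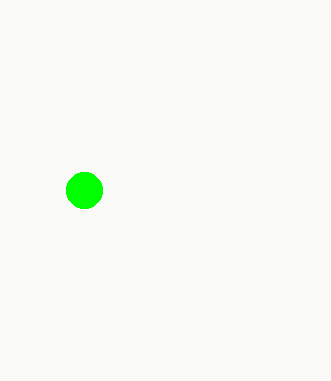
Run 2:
a = 84
b = 190
c = 18
col = 'lime'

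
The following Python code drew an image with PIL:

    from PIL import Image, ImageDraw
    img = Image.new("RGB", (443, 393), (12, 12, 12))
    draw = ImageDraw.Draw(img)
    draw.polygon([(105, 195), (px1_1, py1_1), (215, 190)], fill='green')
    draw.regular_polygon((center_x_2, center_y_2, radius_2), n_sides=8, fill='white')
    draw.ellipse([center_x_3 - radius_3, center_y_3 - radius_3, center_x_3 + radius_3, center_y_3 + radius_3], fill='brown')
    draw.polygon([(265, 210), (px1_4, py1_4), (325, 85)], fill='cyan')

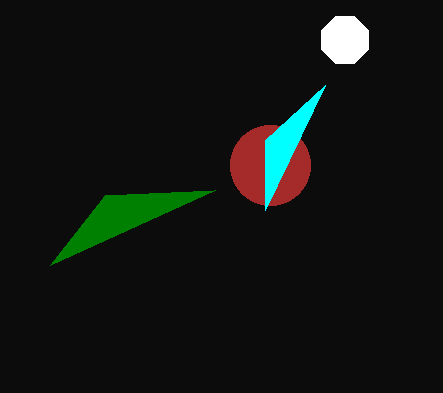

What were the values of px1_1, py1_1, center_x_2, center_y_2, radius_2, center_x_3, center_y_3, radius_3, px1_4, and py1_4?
px1_1 = 50
py1_1 = 265
center_x_2 = 345
center_y_2 = 40
radius_2 = 25
center_x_3 = 270
center_y_3 = 165
radius_3 = 40
px1_4 = 265
py1_4 = 140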